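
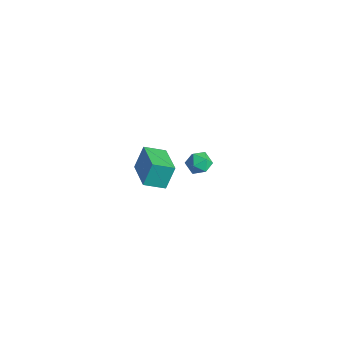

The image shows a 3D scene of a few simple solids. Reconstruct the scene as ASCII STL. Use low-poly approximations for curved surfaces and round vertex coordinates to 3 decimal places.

solid 
facet normal -0.892 0.372 -0.256
outer loop
vertex -0.775 -2.195 2.778
vertex -0.332 -1.4 2.389
vertex -0.709 -2.716 1.789
endloop
endfacet
facet normal -0.448 -0.803 0.393
outer loop
vertex 0.692 -3.3 2.191
vertex -0.775 -2.195 2.778
vertex -0.709 -2.716 1.789
endloop
endfacet
facet normal -0.892 0.372 -0.256
outer loop
vertex -0.709 -2.716 1.789
vertex -0.332 -1.4 2.389
vertex -0.266 -1.921 1.4
endloop
endfacet
facet normal 0.059 -0.465 -0.883
outer loop
vertex -0.266 -1.921 1.4
vertex 0.692 -3.3 2.191
vertex -0.709 -2.716 1.789
endloop
endfacet
facet normal -0.059 0.465 0.883
outer loop
vertex -0.775 -2.195 2.778
vertex 1.069 -1.984 2.791
vertex -0.332 -1.4 2.389
endloop
endfacet
facet normal -0.448 -0.803 0.393
outer loop
vertex 0.626 -2.779 3.18
vertex -0.775 -2.195 2.778
vertex 0.692 -3.3 2.191
endloop
endfacet
facet normal -0.059 0.465 0.883
outer loop
vertex 0.626 -2.779 3.18
vertex 1.069 -1.984 2.791
vertex -0.775 -2.195 2.778
endloop
endfacet
facet normal 0.448 0.803 -0.393
outer loop
vertex -0.332 -1.4 2.389
vertex 1.069 -1.984 2.791
vertex -0.266 -1.921 1.4
endloop
endfacet
facet normal 0.059 -0.465 -0.883
outer loop
vertex 1.135 -2.505 1.802
vertex 0.692 -3.3 2.191
vertex -0.266 -1.921 1.4
endloop
endfacet
facet normal 0.448 0.803 -0.393
outer loop
vertex -0.266 -1.921 1.4
vertex 1.069 -1.984 2.791
vertex 1.135 -2.505 1.802
endloop
endfacet
facet normal 0.892 -0.372 0.256
outer loop
vertex 1.135 -2.505 1.802
vertex 0.626 -2.779 3.18
vertex 0.692 -3.3 2.191
endloop
endfacet
facet normal 0.892 -0.372 0.256
outer loop
vertex 1.069 -1.984 2.791
vertex 0.626 -2.779 3.18
vertex 1.135 -2.505 1.802
endloop
endfacet
facet normal -0.048 0.337 0.940
outer loop
vertex -3.101 2.795 -2.929
vertex -3.161 2.183 -2.713
vertex -2.57 2.449 -2.778
endloop
endfacet
facet normal 0.349 0.769 0.536
outer loop
vertex -3.101 2.795 -2.929
vertex -2.57 2.449 -2.778
vertex -2.574 2.823 -3.312
endloop
endfacet
facet normal -0.057 0.998 -0.005
outer loop
vertex -3.101 2.795 -2.929
vertex -2.574 2.823 -3.312
vertex -3.169 2.788 -3.577
endloop
endfacet
facet normal -0.705 0.706 0.066
outer loop
vertex -3.101 2.795 -2.929
vertex -3.169 2.788 -3.577
vertex -3.531 2.392 -3.207
endloop
endfacet
facet normal -0.699 0.298 0.650
outer loop
vertex -3.101 2.795 -2.929
vertex -3.531 2.392 -3.207
vertex -3.161 2.183 -2.713
endloop
endfacet
facet normal 0.885 0.385 0.263
outer loop
vertex -2.574 2.823 -3.312
vertex -2.57 2.449 -2.778
vertex -2.309 2.228 -3.333
endloop
endfacet
facet normal 0.243 -0.315 0.918
outer loop
vertex -2.57 2.449 -2.778
vertex -3.161 2.183 -2.713
vertex -2.671 1.832 -2.963
endloop
endfacet
facet normal -0.811 -0.377 0.448
outer loop
vertex -3.161 2.183 -2.713
vertex -3.531 2.392 -3.207
vertex -3.266 1.797 -3.228
endloop
endfacet
facet normal -0.819 0.284 -0.498
outer loop
vertex -3.531 2.392 -3.207
vertex -3.169 2.788 -3.577
vertex -3.27 2.171 -3.762
endloop
endfacet
facet normal 0.229 0.756 -0.613
outer loop
vertex -3.169 2.788 -3.577
vertex -2.574 2.823 -3.312
vertex -2.679 2.437 -3.827
endloop
endfacet
facet normal 0.705 -0.706 -0.066
outer loop
vertex -2.739 1.825 -3.611
vertex -2.309 2.228 -3.333
vertex -2.671 1.832 -2.963
endloop
endfacet
facet normal 0.057 -0.998 0.005
outer loop
vertex -2.739 1.825 -3.611
vertex -2.671 1.832 -2.963
vertex -3.266 1.797 -3.228
endloop
endfacet
facet normal -0.349 -0.769 -0.536
outer loop
vertex -2.739 1.825 -3.611
vertex -3.266 1.797 -3.228
vertex -3.27 2.171 -3.762
endloop
endfacet
facet normal 0.048 -0.337 -0.940
outer loop
vertex -2.739 1.825 -3.611
vertex -3.27 2.171 -3.762
vertex -2.679 2.437 -3.827
endloop
endfacet
facet normal 0.699 -0.298 -0.650
outer loop
vertex -2.739 1.825 -3.611
vertex -2.679 2.437 -3.827
vertex -2.309 2.228 -3.333
endloop
endfacet
facet normal 0.819 -0.284 0.498
outer loop
vertex -2.671 1.832 -2.963
vertex -2.309 2.228 -3.333
vertex -2.57 2.449 -2.778
endloop
endfacet
facet normal -0.229 -0.756 0.613
outer loop
vertex -3.266 1.797 -3.228
vertex -2.671 1.832 -2.963
vertex -3.161 2.183 -2.713
endloop
endfacet
facet normal -0.885 -0.385 -0.263
outer loop
vertex -3.27 2.171 -3.762
vertex -3.266 1.797 -3.228
vertex -3.531 2.392 -3.207
endloop
endfacet
facet normal -0.243 0.315 -0.918
outer loop
vertex -2.679 2.437 -3.827
vertex -3.27 2.171 -3.762
vertex -3.169 2.788 -3.577
endloop
endfacet
facet normal 0.811 0.377 -0.448
outer loop
vertex -2.309 2.228 -3.333
vertex -2.679 2.437 -3.827
vertex -2.574 2.823 -3.312
endloop
endfacet

endsolid


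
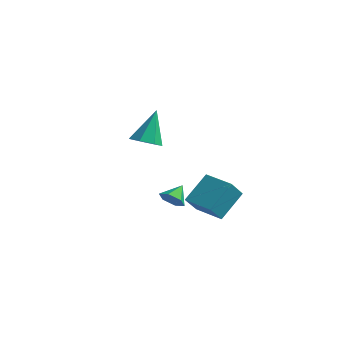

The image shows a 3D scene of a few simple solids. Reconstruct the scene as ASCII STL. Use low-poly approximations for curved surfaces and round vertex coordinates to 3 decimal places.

solid 
facet normal -0.992 0.116 0.054
outer loop
vertex 0.277 0.385 -2.021
vertex 0.526 1.892 -0.684
vertex 0.328 1.315 -3.08
endloop
endfacet
facet normal -0.123 -0.743 -0.658
outer loop
vertex 2.094 1.108 -3.176
vertex 0.277 0.385 -2.021
vertex 0.328 1.315 -3.08
endloop
endfacet
facet normal -0.992 0.117 0.054
outer loop
vertex 0.328 1.315 -3.08
vertex 0.526 1.892 -0.684
vertex 0.578 2.822 -1.743
endloop
endfacet
facet normal 0.037 0.660 -0.751
outer loop
vertex 0.578 2.822 -1.743
vertex 2.094 1.108 -3.176
vertex 0.328 1.315 -3.08
endloop
endfacet
facet normal -0.037 -0.660 0.751
outer loop
vertex 0.277 0.385 -2.021
vertex 2.292 1.685 -0.78
vertex 0.526 1.892 -0.684
endloop
endfacet
facet normal -0.123 -0.743 -0.658
outer loop
vertex 2.042 0.178 -2.117
vertex 0.277 0.385 -2.021
vertex 2.094 1.108 -3.176
endloop
endfacet
facet normal -0.037 -0.660 0.751
outer loop
vertex 2.042 0.178 -2.117
vertex 2.292 1.685 -0.78
vertex 0.277 0.385 -2.021
endloop
endfacet
facet normal 0.123 0.743 0.658
outer loop
vertex 0.526 1.892 -0.684
vertex 2.292 1.685 -0.78
vertex 0.578 2.822 -1.743
endloop
endfacet
facet normal 0.037 0.660 -0.751
outer loop
vertex 2.343 2.615 -1.839
vertex 2.094 1.108 -3.176
vertex 0.578 2.822 -1.743
endloop
endfacet
facet normal 0.123 0.743 0.658
outer loop
vertex 0.578 2.822 -1.743
vertex 2.292 1.685 -0.78
vertex 2.343 2.615 -1.839
endloop
endfacet
facet normal 0.992 -0.116 -0.054
outer loop
vertex 2.343 2.615 -1.839
vertex 2.042 0.178 -2.117
vertex 2.094 1.108 -3.176
endloop
endfacet
facet normal 0.992 -0.116 -0.054
outer loop
vertex 2.292 1.685 -0.78
vertex 2.042 0.178 -2.117
vertex 2.343 2.615 -1.839
endloop
endfacet
facet normal 0.042 -0.497 -0.867
outer loop
vertex 0.391 -1.661 2.698
vertex -0.395 -2.039 2.877
vertex -0.231 -1.277 2.448
endloop
endfacet
facet normal 0.539 0.841 -0.049
outer loop
vertex 0.391 -1.661 2.698
vertex -0.231 -1.277 2.448
vertex -0.485 -0.981 4.723
endloop
endfacet
facet normal 0.043 -0.497 -0.867
outer loop
vertex -0.231 -1.277 2.448
vertex -0.395 -2.039 2.877
vertex -0.976 -1.467 2.52
endloop
endfacet
facet normal -0.258 0.954 -0.153
outer loop
vertex -0.231 -1.277 2.448
vertex -0.976 -1.467 2.52
vertex -0.485 -0.981 4.723
endloop
endfacet
facet normal 0.043 -0.497 -0.867
outer loop
vertex -0.976 -1.467 2.52
vertex -0.395 -2.039 2.877
vertex -1.283 -2.088 2.861
endloop
endfacet
facet normal -0.873 0.480 0.089
outer loop
vertex -0.976 -1.467 2.52
vertex -1.283 -2.088 2.861
vertex -0.485 -0.981 4.723
endloop
endfacet
facet normal 0.043 -0.497 -0.867
outer loop
vertex -1.283 -2.088 2.861
vertex -0.395 -2.039 2.877
vertex -0.922 -2.672 3.214
endloop
endfacet
facet normal -0.841 -0.222 0.493
outer loop
vertex -1.283 -2.088 2.861
vertex -0.922 -2.672 3.214
vertex -0.485 -0.981 4.723
endloop
endfacet
facet normal 0.042 -0.497 -0.867
outer loop
vertex -0.922 -2.672 3.214
vertex -0.395 -2.039 2.877
vertex -0.163 -2.78 3.313
endloop
endfacet
facet normal -0.188 -0.627 0.756
outer loop
vertex -0.922 -2.672 3.214
vertex -0.163 -2.78 3.313
vertex -0.485 -0.981 4.723
endloop
endfacet
facet normal 0.042 -0.497 -0.867
outer loop
vertex -0.163 -2.78 3.313
vertex -0.395 -2.039 2.877
vertex 0.421 -2.33 3.083
endloop
endfacet
facet normal 0.596 -0.426 0.680
outer loop
vertex -0.163 -2.78 3.313
vertex 0.421 -2.33 3.083
vertex -0.485 -0.981 4.723
endloop
endfacet
facet normal 0.042 -0.497 -0.867
outer loop
vertex 0.421 -2.33 3.083
vertex -0.395 -2.039 2.877
vertex 0.391 -1.661 2.698
endloop
endfacet
facet normal 0.919 0.226 0.322
outer loop
vertex 0.421 -2.33 3.083
vertex 0.391 -1.661 2.698
vertex -0.485 -0.981 4.723
endloop
endfacet
facet normal 0.022 -0.821 -0.571
outer loop
vertex -1.019 2.088 -3.591
vertex -1.647 1.803 -3.205
vertex -1.748 2.249 -3.85
endloop
endfacet
facet normal 0.325 0.868 -0.375
outer loop
vertex -1.019 2.088 -3.591
vertex -1.748 2.249 -3.85
vertex -1.673 2.797 -2.515
endloop
endfacet
facet normal 0.020 -0.821 -0.571
outer loop
vertex -1.748 2.249 -3.85
vertex -1.647 1.803 -3.205
vertex -2.376 1.965 -3.464
endloop
endfacet
facet normal -0.538 0.790 -0.294
outer loop
vertex -1.748 2.249 -3.85
vertex -2.376 1.965 -3.464
vertex -1.673 2.797 -2.515
endloop
endfacet
facet normal 0.021 -0.820 -0.571
outer loop
vertex -2.376 1.965 -3.464
vertex -1.647 1.803 -3.205
vertex -2.275 1.519 -2.82
endloop
endfacet
facet normal -0.874 0.325 0.362
outer loop
vertex -2.376 1.965 -3.464
vertex -2.275 1.519 -2.82
vertex -1.673 2.797 -2.515
endloop
endfacet
facet normal 0.021 -0.821 -0.571
outer loop
vertex -2.275 1.519 -2.82
vertex -1.647 1.803 -3.205
vertex -1.547 1.358 -2.561
endloop
endfacet
facet normal -0.346 -0.060 0.936
outer loop
vertex -2.275 1.519 -2.82
vertex -1.547 1.358 -2.561
vertex -1.673 2.797 -2.515
endloop
endfacet
facet normal 0.021 -0.821 -0.571
outer loop
vertex -1.547 1.358 -2.561
vertex -1.647 1.803 -3.205
vertex -0.918 1.642 -2.946
endloop
endfacet
facet normal 0.516 0.018 0.856
outer loop
vertex -1.547 1.358 -2.561
vertex -0.918 1.642 -2.946
vertex -1.673 2.797 -2.515
endloop
endfacet
facet normal 0.022 -0.821 -0.571
outer loop
vertex -0.918 1.642 -2.946
vertex -1.647 1.803 -3.205
vertex -1.019 2.088 -3.591
endloop
endfacet
facet normal 0.853 0.483 0.200
outer loop
vertex -0.918 1.642 -2.946
vertex -1.019 2.088 -3.591
vertex -1.673 2.797 -2.515
endloop
endfacet

endsolid


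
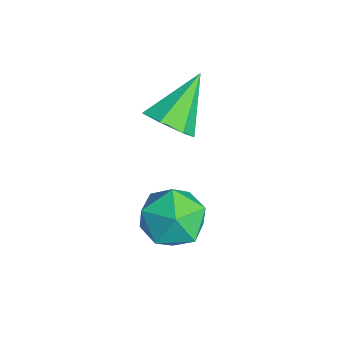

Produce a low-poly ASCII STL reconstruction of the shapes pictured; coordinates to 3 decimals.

solid 
facet normal -0.328 0.662 0.674
outer loop
vertex 1.397 -1.909 -1.981
vertex 1.801 -2.479 -1.224
vertex 2.366 -1.744 -1.672
endloop
endfacet
facet normal -0.184 0.982 0.052
outer loop
vertex 1.397 -1.909 -1.981
vertex 2.366 -1.744 -1.672
vertex 2.136 -1.734 -2.677
endloop
endfacet
facet normal -0.585 0.673 -0.452
outer loop
vertex 1.397 -1.909 -1.981
vertex 2.136 -1.734 -2.677
vertex 1.43 -2.464 -2.849
endloop
endfacet
facet normal -0.976 0.164 -0.142
outer loop
vertex 1.397 -1.909 -1.981
vertex 1.43 -2.464 -2.849
vertex 1.222 -2.925 -1.951
endloop
endfacet
facet normal -0.817 0.157 0.554
outer loop
vertex 1.397 -1.909 -1.981
vertex 1.222 -2.925 -1.951
vertex 1.801 -2.479 -1.224
endloop
endfacet
facet normal 0.500 0.860 -0.106
outer loop
vertex 2.136 -1.734 -2.677
vertex 2.366 -1.744 -1.672
vertex 2.998 -2.195 -2.349
endloop
endfacet
facet normal 0.268 0.343 0.900
outer loop
vertex 2.366 -1.744 -1.672
vertex 1.801 -2.479 -1.224
vertex 2.79 -2.656 -1.451
endloop
endfacet
facet normal -0.523 -0.475 0.708
outer loop
vertex 1.801 -2.479 -1.224
vertex 1.222 -2.925 -1.951
vertex 2.084 -3.386 -1.623
endloop
endfacet
facet normal -0.780 -0.464 -0.419
outer loop
vertex 1.222 -2.925 -1.951
vertex 1.43 -2.464 -2.849
vertex 1.854 -3.376 -2.628
endloop
endfacet
facet normal -0.147 0.359 -0.921
outer loop
vertex 1.43 -2.464 -2.849
vertex 2.136 -1.734 -2.677
vertex 2.419 -2.641 -3.076
endloop
endfacet
facet normal 0.976 -0.164 0.142
outer loop
vertex 2.823 -3.211 -2.319
vertex 2.998 -2.195 -2.349
vertex 2.79 -2.656 -1.451
endloop
endfacet
facet normal 0.585 -0.673 0.452
outer loop
vertex 2.823 -3.211 -2.319
vertex 2.79 -2.656 -1.451
vertex 2.084 -3.386 -1.623
endloop
endfacet
facet normal 0.184 -0.982 -0.052
outer loop
vertex 2.823 -3.211 -2.319
vertex 2.084 -3.386 -1.623
vertex 1.854 -3.376 -2.628
endloop
endfacet
facet normal 0.328 -0.662 -0.674
outer loop
vertex 2.823 -3.211 -2.319
vertex 1.854 -3.376 -2.628
vertex 2.419 -2.641 -3.076
endloop
endfacet
facet normal 0.817 -0.157 -0.554
outer loop
vertex 2.823 -3.211 -2.319
vertex 2.419 -2.641 -3.076
vertex 2.998 -2.195 -2.349
endloop
endfacet
facet normal 0.780 0.464 0.419
outer loop
vertex 2.79 -2.656 -1.451
vertex 2.998 -2.195 -2.349
vertex 2.366 -1.744 -1.672
endloop
endfacet
facet normal 0.147 -0.359 0.921
outer loop
vertex 2.084 -3.386 -1.623
vertex 2.79 -2.656 -1.451
vertex 1.801 -2.479 -1.224
endloop
endfacet
facet normal -0.500 -0.860 0.106
outer loop
vertex 1.854 -3.376 -2.628
vertex 2.084 -3.386 -1.623
vertex 1.222 -2.925 -1.951
endloop
endfacet
facet normal -0.268 -0.343 -0.900
outer loop
vertex 2.419 -2.641 -3.076
vertex 1.854 -3.376 -2.628
vertex 1.43 -2.464 -2.849
endloop
endfacet
facet normal 0.523 0.475 -0.708
outer loop
vertex 2.998 -2.195 -2.349
vertex 2.419 -2.641 -3.076
vertex 2.136 -1.734 -2.677
endloop
endfacet
facet normal 0.454 -0.625 -0.636
outer loop
vertex 0.149 -1.746 -0.668
vertex -0.59 -1.988 -0.958
vertex -0.108 -1.367 -1.224
endloop
endfacet
facet normal 0.587 0.769 0.253
outer loop
vertex 0.149 -1.746 -0.668
vertex -0.108 -1.367 -1.224
vertex -1.43 -0.832 0.218
endloop
endfacet
facet normal 0.454 -0.624 -0.636
outer loop
vertex -0.108 -1.367 -1.224
vertex -0.59 -1.988 -0.958
vertex -0.728 -1.455 -1.58
endloop
endfacet
facet normal 0.044 0.949 -0.312
outer loop
vertex -0.108 -1.367 -1.224
vertex -0.728 -1.455 -1.58
vertex -1.43 -0.832 0.218
endloop
endfacet
facet normal 0.453 -0.625 -0.636
outer loop
vertex -0.728 -1.455 -1.58
vertex -0.59 -1.988 -0.958
vertex -1.244 -1.944 -1.467
endloop
endfacet
facet normal -0.661 0.591 -0.463
outer loop
vertex -0.728 -1.455 -1.58
vertex -1.244 -1.944 -1.467
vertex -1.43 -0.832 0.218
endloop
endfacet
facet normal 0.453 -0.624 -0.636
outer loop
vertex -1.244 -1.944 -1.467
vertex -0.59 -1.988 -0.958
vertex -1.268 -2.466 -0.972
endloop
endfacet
facet normal -0.996 -0.036 -0.086
outer loop
vertex -1.244 -1.944 -1.467
vertex -1.268 -2.466 -0.972
vertex -1.43 -0.832 0.218
endloop
endfacet
facet normal 0.454 -0.625 -0.636
outer loop
vertex -1.268 -2.466 -0.972
vertex -0.59 -1.988 -0.958
vertex -0.782 -2.628 -0.466
endloop
endfacet
facet normal -0.709 -0.459 0.534
outer loop
vertex -1.268 -2.466 -0.972
vertex -0.782 -2.628 -0.466
vertex -1.43 -0.832 0.218
endloop
endfacet
facet normal 0.454 -0.625 -0.636
outer loop
vertex -0.782 -2.628 -0.466
vertex -0.59 -1.988 -0.958
vertex -0.151 -2.307 -0.331
endloop
endfacet
facet normal -0.016 -0.361 0.932
outer loop
vertex -0.782 -2.628 -0.466
vertex -0.151 -2.307 -0.331
vertex -1.43 -0.832 0.218
endloop
endfacet
facet normal 0.454 -0.625 -0.636
outer loop
vertex -0.151 -2.307 -0.331
vertex -0.59 -1.988 -0.958
vertex 0.149 -1.746 -0.668
endloop
endfacet
facet normal 0.560 0.185 0.807
outer loop
vertex -0.151 -2.307 -0.331
vertex 0.149 -1.746 -0.668
vertex -1.43 -0.832 0.218
endloop
endfacet

endsolid


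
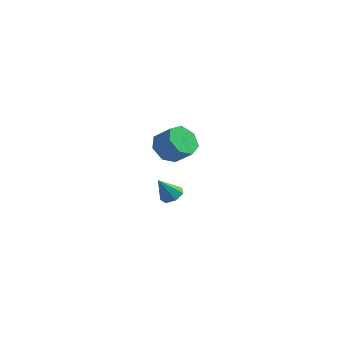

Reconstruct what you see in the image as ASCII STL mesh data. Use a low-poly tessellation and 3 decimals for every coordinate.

solid 
facet normal -0.765 0.094 -0.638
outer loop
vertex 0.071 -1.266 2.938
vertex -0.416 -1.06 3.552
vertex 0.035 -0.579 3.082
endloop
endfacet
facet normal 0.642 0.189 -0.743
outer loop
vertex 0.071 -1.266 2.938
vertex 0.035 -0.579 3.082
vertex 0.882 -1.365 3.613
endloop
endfacet
facet normal 0.642 0.189 -0.743
outer loop
vertex 0.882 -1.365 3.613
vertex 0.035 -0.579 3.082
vertex 0.846 -0.678 3.757
endloop
endfacet
facet normal 0.766 -0.093 0.636
outer loop
vertex 0.882 -1.365 3.613
vertex 0.846 -0.678 3.757
vertex 0.396 -1.16 4.228
endloop
endfacet
facet normal -0.765 0.094 -0.637
outer loop
vertex 0.035 -0.579 3.082
vertex -0.416 -1.06 3.552
vertex -0.34 -0.254 3.58
endloop
endfacet
facet normal 0.361 0.882 -0.304
outer loop
vertex 0.035 -0.579 3.082
vertex -0.34 -0.254 3.58
vertex 0.846 -0.678 3.757
endloop
endfacet
facet normal 0.361 0.882 -0.302
outer loop
vertex 0.846 -0.678 3.757
vertex -0.34 -0.254 3.58
vertex 0.471 -0.354 4.256
endloop
endfacet
facet normal 0.766 -0.093 0.636
outer loop
vertex 0.846 -0.678 3.757
vertex 0.471 -0.354 4.256
vertex 0.396 -1.16 4.228
endloop
endfacet
facet normal -0.766 0.094 -0.636
outer loop
vertex -0.34 -0.254 3.58
vertex -0.416 -1.06 3.552
vertex -0.772 -0.537 4.058
endloop
endfacet
facet normal -0.192 0.911 0.365
outer loop
vertex -0.34 -0.254 3.58
vertex -0.772 -0.537 4.058
vertex 0.471 -0.354 4.256
endloop
endfacet
facet normal -0.192 0.911 0.365
outer loop
vertex 0.471 -0.354 4.256
vertex -0.772 -0.537 4.058
vertex 0.039 -0.636 4.733
endloop
endfacet
facet normal 0.765 -0.093 0.637
outer loop
vertex 0.471 -0.354 4.256
vertex 0.039 -0.636 4.733
vertex 0.396 -1.16 4.228
endloop
endfacet
facet normal -0.766 0.094 -0.636
outer loop
vertex -0.772 -0.537 4.058
vertex -0.416 -1.06 3.552
vertex -0.935 -1.213 4.154
endloop
endfacet
facet normal -0.601 0.253 0.759
outer loop
vertex -0.772 -0.537 4.058
vertex -0.935 -1.213 4.154
vertex 0.039 -0.636 4.733
endloop
endfacet
facet normal -0.601 0.253 0.758
outer loop
vertex 0.039 -0.636 4.733
vertex -0.935 -1.213 4.154
vertex -0.124 -1.313 4.83
endloop
endfacet
facet normal 0.765 -0.093 0.637
outer loop
vertex 0.039 -0.636 4.733
vertex -0.124 -1.313 4.83
vertex 0.396 -1.16 4.228
endloop
endfacet
facet normal -0.766 0.094 -0.636
outer loop
vertex -0.935 -1.213 4.154
vertex -0.416 -1.06 3.552
vertex -0.708 -1.775 3.798
endloop
endfacet
facet normal -0.557 -0.593 0.581
outer loop
vertex -0.935 -1.213 4.154
vertex -0.708 -1.775 3.798
vertex -0.124 -1.313 4.83
endloop
endfacet
facet normal -0.556 -0.595 0.581
outer loop
vertex -0.124 -1.313 4.83
vertex -0.708 -1.775 3.798
vertex 0.103 -1.874 4.473
endloop
endfacet
facet normal 0.765 -0.096 0.637
outer loop
vertex -0.124 -1.313 4.83
vertex 0.103 -1.874 4.473
vertex 0.396 -1.16 4.228
endloop
endfacet
facet normal -0.765 0.093 -0.637
outer loop
vertex -0.708 -1.775 3.798
vertex -0.416 -1.06 3.552
vertex -0.26 -1.798 3.257
endloop
endfacet
facet normal -0.093 -0.995 -0.035
outer loop
vertex -0.708 -1.775 3.798
vertex -0.26 -1.798 3.257
vertex 0.103 -1.874 4.473
endloop
endfacet
facet normal -0.094 -0.995 -0.034
outer loop
vertex 0.103 -1.874 4.473
vertex -0.26 -1.798 3.257
vertex 0.551 -1.898 3.932
endloop
endfacet
facet normal 0.765 -0.095 0.637
outer loop
vertex 0.103 -1.874 4.473
vertex 0.551 -1.898 3.932
vertex 0.396 -1.16 4.228
endloop
endfacet
facet normal -0.765 0.093 -0.638
outer loop
vertex -0.26 -1.798 3.257
vertex -0.416 -1.06 3.552
vertex 0.071 -1.266 2.938
endloop
endfacet
facet normal 0.439 -0.647 -0.623
outer loop
vertex -0.26 -1.798 3.257
vertex 0.071 -1.266 2.938
vertex 0.551 -1.898 3.932
endloop
endfacet
facet normal 0.440 -0.646 -0.623
outer loop
vertex 0.551 -1.898 3.932
vertex 0.071 -1.266 2.938
vertex 0.882 -1.365 3.613
endloop
endfacet
facet normal 0.766 -0.094 0.636
outer loop
vertex 0.551 -1.898 3.932
vertex 0.882 -1.365 3.613
vertex 0.396 -1.16 4.228
endloop
endfacet
facet normal 0.358 0.389 -0.849
outer loop
vertex -2.085 3.217 -1.987
vertex -2.497 3.653 -1.961
vertex -1.943 3.647 -1.73
endloop
endfacet
facet normal 0.678 -0.529 0.510
outer loop
vertex -2.085 3.217 -1.987
vertex -1.943 3.647 -1.73
vertex -2.943 3.167 -0.899
endloop
endfacet
facet normal 0.358 0.388 -0.849
outer loop
vertex -1.943 3.647 -1.73
vertex -2.497 3.653 -1.961
vertex -2.217 4.082 -1.647
endloop
endfacet
facet normal 0.566 0.204 0.799
outer loop
vertex -1.943 3.647 -1.73
vertex -2.217 4.082 -1.647
vertex -2.943 3.167 -0.899
endloop
endfacet
facet normal 0.357 0.389 -0.849
outer loop
vertex -2.217 4.082 -1.647
vertex -2.497 3.653 -1.961
vertex -2.702 4.193 -1.8
endloop
endfacet
facet normal -0.080 0.668 0.740
outer loop
vertex -2.217 4.082 -1.647
vertex -2.702 4.193 -1.8
vertex -2.943 3.167 -0.899
endloop
endfacet
facet normal 0.357 0.389 -0.849
outer loop
vertex -2.702 4.193 -1.8
vertex -2.497 3.653 -1.961
vertex -3.032 3.898 -2.074
endloop
endfacet
facet normal -0.771 0.512 0.377
outer loop
vertex -2.702 4.193 -1.8
vertex -3.032 3.898 -2.074
vertex -2.943 3.167 -0.899
endloop
endfacet
facet normal 0.358 0.389 -0.849
outer loop
vertex -3.032 3.898 -2.074
vertex -2.497 3.653 -1.961
vertex -2.959 3.419 -2.263
endloop
endfacet
facet normal -0.989 -0.145 -0.015
outer loop
vertex -3.032 3.898 -2.074
vertex -2.959 3.419 -2.263
vertex -2.943 3.167 -0.899
endloop
endfacet
facet normal 0.358 0.389 -0.849
outer loop
vertex -2.959 3.419 -2.263
vertex -2.497 3.653 -1.961
vertex -2.537 3.116 -2.224
endloop
endfacet
facet normal -0.568 -0.810 -0.143
outer loop
vertex -2.959 3.419 -2.263
vertex -2.537 3.116 -2.224
vertex -2.943 3.167 -0.899
endloop
endfacet
facet normal 0.358 0.389 -0.849
outer loop
vertex -2.537 3.116 -2.224
vertex -2.497 3.653 -1.961
vertex -2.085 3.217 -1.987
endloop
endfacet
facet normal 0.172 -0.981 0.090
outer loop
vertex -2.537 3.116 -2.224
vertex -2.085 3.217 -1.987
vertex -2.943 3.167 -0.899
endloop
endfacet

endsolid


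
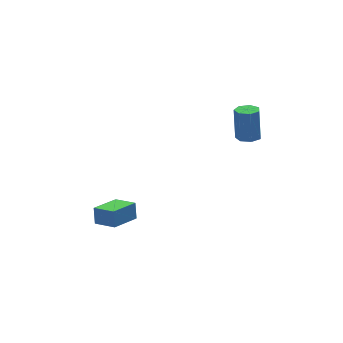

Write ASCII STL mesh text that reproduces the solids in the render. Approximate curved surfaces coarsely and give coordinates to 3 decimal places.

solid 
facet normal -0.840 -0.480 0.251
outer loop
vertex -4.226 1.844 -2.928
vertex -4.929 2.895 -3.271
vertex -4.302 1.485 -3.869
endloop
endfacet
facet normal 0.537 -0.802 0.263
outer loop
vertex -2.831 2.325 -4.309
vertex -4.226 1.844 -2.928
vertex -4.302 1.485 -3.869
endloop
endfacet
facet normal -0.840 -0.480 0.251
outer loop
vertex -4.302 1.485 -3.869
vertex -4.929 2.895 -3.271
vertex -5.005 2.536 -4.212
endloop
endfacet
facet normal -0.076 -0.355 -0.932
outer loop
vertex -5.005 2.536 -4.212
vertex -2.831 2.325 -4.309
vertex -4.302 1.485 -3.869
endloop
endfacet
facet normal 0.076 0.355 0.932
outer loop
vertex -4.226 1.844 -2.928
vertex -3.458 3.735 -3.711
vertex -4.929 2.895 -3.271
endloop
endfacet
facet normal 0.537 -0.802 0.263
outer loop
vertex -2.755 2.684 -3.368
vertex -4.226 1.844 -2.928
vertex -2.831 2.325 -4.309
endloop
endfacet
facet normal 0.076 0.355 0.932
outer loop
vertex -2.755 2.684 -3.368
vertex -3.458 3.735 -3.711
vertex -4.226 1.844 -2.928
endloop
endfacet
facet normal -0.537 0.802 -0.263
outer loop
vertex -4.929 2.895 -3.271
vertex -3.458 3.735 -3.711
vertex -5.005 2.536 -4.212
endloop
endfacet
facet normal -0.076 -0.355 -0.932
outer loop
vertex -3.534 3.376 -4.652
vertex -2.831 2.325 -4.309
vertex -5.005 2.536 -4.212
endloop
endfacet
facet normal -0.537 0.802 -0.263
outer loop
vertex -5.005 2.536 -4.212
vertex -3.458 3.735 -3.711
vertex -3.534 3.376 -4.652
endloop
endfacet
facet normal 0.840 0.480 -0.251
outer loop
vertex -3.534 3.376 -4.652
vertex -2.755 2.684 -3.368
vertex -2.831 2.325 -4.309
endloop
endfacet
facet normal 0.840 0.480 -0.251
outer loop
vertex -3.458 3.735 -3.711
vertex -2.755 2.684 -3.368
vertex -3.534 3.376 -4.652
endloop
endfacet
facet normal -0.037 -0.226 -0.973
outer loop
vertex 3.152 1.59 1.367
vertex 2.766 1.059 1.505
vertex 2.579 1.687 1.366
endloop
endfacet
facet normal 0.163 0.960 -0.229
outer loop
vertex 3.152 1.59 1.367
vertex 2.579 1.687 1.366
vertex 3.219 2.011 3.178
endloop
endfacet
facet normal 0.165 0.959 -0.230
outer loop
vertex 3.219 2.011 3.178
vertex 2.579 1.687 1.366
vertex 2.646 2.109 3.176
endloop
endfacet
facet normal 0.035 0.226 0.973
outer loop
vertex 3.219 2.011 3.178
vertex 2.646 2.109 3.176
vertex 2.834 1.481 3.315
endloop
endfacet
facet normal -0.036 -0.226 -0.973
outer loop
vertex 2.579 1.687 1.366
vertex 2.766 1.059 1.505
vertex 2.147 1.312 1.469
endloop
endfacet
facet normal -0.668 0.730 -0.145
outer loop
vertex 2.579 1.687 1.366
vertex 2.147 1.312 1.469
vertex 2.646 2.109 3.176
endloop
endfacet
facet normal -0.669 0.729 -0.145
outer loop
vertex 2.646 2.109 3.176
vertex 2.147 1.312 1.469
vertex 2.214 1.733 3.28
endloop
endfacet
facet normal 0.037 0.227 0.973
outer loop
vertex 2.646 2.109 3.176
vertex 2.214 1.733 3.28
vertex 2.834 1.481 3.315
endloop
endfacet
facet normal -0.036 -0.226 -0.973
outer loop
vertex 2.147 1.312 1.469
vertex 2.766 1.059 1.505
vertex 2.181 0.747 1.599
endloop
endfacet
facet normal -0.998 -0.049 0.048
outer loop
vertex 2.147 1.312 1.469
vertex 2.181 0.747 1.599
vertex 2.214 1.733 3.28
endloop
endfacet
facet normal -0.998 -0.050 0.049
outer loop
vertex 2.214 1.733 3.28
vertex 2.181 0.747 1.599
vertex 2.249 1.168 3.41
endloop
endfacet
facet normal 0.037 0.226 0.973
outer loop
vertex 2.214 1.733 3.28
vertex 2.249 1.168 3.41
vertex 2.834 1.481 3.315
endloop
endfacet
facet normal -0.036 -0.226 -0.974
outer loop
vertex 2.181 0.747 1.599
vertex 2.766 1.059 1.505
vertex 2.656 0.417 1.658
endloop
endfacet
facet normal -0.575 -0.792 0.206
outer loop
vertex 2.181 0.747 1.599
vertex 2.656 0.417 1.658
vertex 2.249 1.168 3.41
endloop
endfacet
facet normal -0.575 -0.792 0.206
outer loop
vertex 2.249 1.168 3.41
vertex 2.656 0.417 1.658
vertex 2.724 0.838 3.469
endloop
endfacet
facet normal 0.037 0.227 0.973
outer loop
vertex 2.249 1.168 3.41
vertex 2.724 0.838 3.469
vertex 2.834 1.481 3.315
endloop
endfacet
facet normal -0.035 -0.226 -0.973
outer loop
vertex 2.656 0.417 1.658
vertex 2.766 1.059 1.505
vertex 3.214 0.571 1.602
endloop
endfacet
facet normal 0.280 -0.937 0.207
outer loop
vertex 2.656 0.417 1.658
vertex 3.214 0.571 1.602
vertex 2.724 0.838 3.469
endloop
endfacet
facet normal 0.280 -0.937 0.208
outer loop
vertex 2.724 0.838 3.469
vertex 3.214 0.571 1.602
vertex 3.282 0.992 3.412
endloop
endfacet
facet normal 0.037 0.227 0.973
outer loop
vertex 2.724 0.838 3.469
vertex 3.282 0.992 3.412
vertex 2.834 1.481 3.315
endloop
endfacet
facet normal -0.036 -0.227 -0.973
outer loop
vertex 3.214 0.571 1.602
vertex 2.766 1.059 1.505
vertex 3.435 1.093 1.472
endloop
endfacet
facet normal 0.924 -0.378 0.053
outer loop
vertex 3.214 0.571 1.602
vertex 3.435 1.093 1.472
vertex 3.282 0.992 3.412
endloop
endfacet
facet normal 0.925 -0.377 0.053
outer loop
vertex 3.282 0.992 3.412
vertex 3.435 1.093 1.472
vertex 3.502 1.514 3.283
endloop
endfacet
facet normal 0.035 0.226 0.974
outer loop
vertex 3.282 0.992 3.412
vertex 3.502 1.514 3.283
vertex 2.834 1.481 3.315
endloop
endfacet
facet normal -0.037 -0.226 -0.973
outer loop
vertex 3.435 1.093 1.472
vertex 2.766 1.059 1.505
vertex 3.152 1.59 1.367
endloop
endfacet
facet normal 0.873 0.467 -0.141
outer loop
vertex 3.435 1.093 1.472
vertex 3.152 1.59 1.367
vertex 3.502 1.514 3.283
endloop
endfacet
facet normal 0.873 0.467 -0.141
outer loop
vertex 3.502 1.514 3.283
vertex 3.152 1.59 1.367
vertex 3.219 2.011 3.178
endloop
endfacet
facet normal 0.035 0.226 0.974
outer loop
vertex 3.502 1.514 3.283
vertex 3.219 2.011 3.178
vertex 2.834 1.481 3.315
endloop
endfacet

endsolid


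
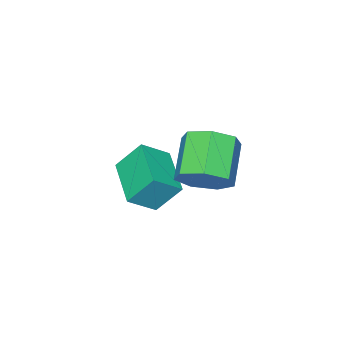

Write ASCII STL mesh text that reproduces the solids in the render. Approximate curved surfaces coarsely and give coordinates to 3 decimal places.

solid 
facet normal 0.666 0.446 -0.597
outer loop
vertex 2.819 1.667 -0.556
vertex 2.343 1.224 -1.418
vertex 2.132 2.172 -0.945
endloop
endfacet
facet normal 0.137 0.715 0.686
outer loop
vertex 2.819 1.667 -0.556
vertex 2.132 2.172 -0.945
vertex 1.553 0.82 0.58
endloop
endfacet
facet normal 0.136 0.715 0.686
outer loop
vertex 1.553 0.82 0.58
vertex 2.132 2.172 -0.945
vertex 0.866 1.324 0.19
endloop
endfacet
facet normal -0.666 -0.446 0.598
outer loop
vertex 1.553 0.82 0.58
vertex 0.866 1.324 0.19
vertex 1.077 0.376 -0.282
endloop
endfacet
facet normal 0.666 0.446 -0.597
outer loop
vertex 2.132 2.172 -0.945
vertex 2.343 1.224 -1.418
vertex 1.604 1.962 -1.691
endloop
endfacet
facet normal -0.489 0.866 0.102
outer loop
vertex 2.132 2.172 -0.945
vertex 1.604 1.962 -1.691
vertex 0.866 1.324 0.19
endloop
endfacet
facet normal -0.488 0.867 0.103
outer loop
vertex 0.866 1.324 0.19
vertex 1.604 1.962 -1.691
vertex 0.338 1.115 -0.555
endloop
endfacet
facet normal -0.667 -0.446 0.597
outer loop
vertex 0.866 1.324 0.19
vertex 0.338 1.115 -0.555
vertex 1.077 0.376 -0.282
endloop
endfacet
facet normal 0.666 0.446 -0.598
outer loop
vertex 1.604 1.962 -1.691
vertex 2.343 1.224 -1.418
vertex 1.632 1.197 -2.23
endloop
endfacet
facet normal -0.745 0.366 -0.558
outer loop
vertex 1.604 1.962 -1.691
vertex 1.632 1.197 -2.23
vertex 0.338 1.115 -0.555
endloop
endfacet
facet normal -0.745 0.366 -0.558
outer loop
vertex 0.338 1.115 -0.555
vertex 1.632 1.197 -2.23
vertex 0.366 0.349 -1.095
endloop
endfacet
facet normal -0.666 -0.446 0.598
outer loop
vertex 0.338 1.115 -0.555
vertex 0.366 0.349 -1.095
vertex 1.077 0.376 -0.282
endloop
endfacet
facet normal 0.666 0.446 -0.598
outer loop
vertex 1.632 1.197 -2.23
vertex 2.343 1.224 -1.418
vertex 2.196 0.452 -2.158
endloop
endfacet
facet normal -0.441 -0.411 -0.798
outer loop
vertex 1.632 1.197 -2.23
vertex 2.196 0.452 -2.158
vertex 0.366 0.349 -1.095
endloop
endfacet
facet normal -0.441 -0.411 -0.798
outer loop
vertex 0.366 0.349 -1.095
vertex 2.196 0.452 -2.158
vertex 0.93 -0.396 -1.023
endloop
endfacet
facet normal -0.666 -0.447 0.597
outer loop
vertex 0.366 0.349 -1.095
vertex 0.93 -0.396 -1.023
vertex 1.077 0.376 -0.282
endloop
endfacet
facet normal 0.666 0.446 -0.598
outer loop
vertex 2.196 0.452 -2.158
vertex 2.343 1.224 -1.418
vertex 2.87 0.288 -1.529
endloop
endfacet
facet normal 0.195 -0.878 -0.438
outer loop
vertex 2.196 0.452 -2.158
vertex 2.87 0.288 -1.529
vertex 0.93 -0.396 -1.023
endloop
endfacet
facet normal 0.195 -0.878 -0.438
outer loop
vertex 0.93 -0.396 -1.023
vertex 2.87 0.288 -1.529
vertex 1.605 -0.56 -0.393
endloop
endfacet
facet normal -0.666 -0.447 0.597
outer loop
vertex 0.93 -0.396 -1.023
vertex 1.605 -0.56 -0.393
vertex 1.077 0.376 -0.282
endloop
endfacet
facet normal 0.666 0.446 -0.598
outer loop
vertex 2.87 0.288 -1.529
vertex 2.343 1.224 -1.418
vertex 3.148 0.829 -0.816
endloop
endfacet
facet normal 0.685 -0.684 0.252
outer loop
vertex 2.87 0.288 -1.529
vertex 3.148 0.829 -0.816
vertex 1.605 -0.56 -0.393
endloop
endfacet
facet normal 0.685 -0.684 0.253
outer loop
vertex 1.605 -0.56 -0.393
vertex 3.148 0.829 -0.816
vertex 1.882 -0.019 0.32
endloop
endfacet
facet normal -0.666 -0.447 0.598
outer loop
vertex 1.605 -0.56 -0.393
vertex 1.882 -0.019 0.32
vertex 1.077 0.376 -0.282
endloop
endfacet
facet normal 0.666 0.447 -0.597
outer loop
vertex 3.148 0.829 -0.816
vertex 2.343 1.224 -1.418
vertex 2.819 1.667 -0.556
endloop
endfacet
facet normal 0.658 0.025 0.752
outer loop
vertex 3.148 0.829 -0.816
vertex 2.819 1.667 -0.556
vertex 1.882 -0.019 0.32
endloop
endfacet
facet normal 0.658 0.025 0.752
outer loop
vertex 1.882 -0.019 0.32
vertex 2.819 1.667 -0.556
vertex 1.553 0.82 0.58
endloop
endfacet
facet normal -0.666 -0.446 0.598
outer loop
vertex 1.882 -0.019 0.32
vertex 1.553 0.82 0.58
vertex 1.077 0.376 -0.282
endloop
endfacet
facet normal -0.529 -0.815 0.238
outer loop
vertex 1.151 -3.027 -2.139
vertex 0.122 -2.591 -2.932
vertex 1.756 -3.769 -3.333
endloop
endfacet
facet normal 0.751 -0.318 0.578
outer loop
vertex 2.898 -2.009 -3.848
vertex 1.151 -3.027 -2.139
vertex 1.756 -3.769 -3.333
endloop
endfacet
facet normal -0.529 -0.815 0.239
outer loop
vertex 1.756 -3.769 -3.333
vertex 0.122 -2.591 -2.932
vertex 0.727 -3.333 -4.125
endloop
endfacet
facet normal 0.395 -0.485 -0.780
outer loop
vertex 0.727 -3.333 -4.125
vertex 2.898 -2.009 -3.848
vertex 1.756 -3.769 -3.333
endloop
endfacet
facet normal -0.396 0.485 0.780
outer loop
vertex 1.151 -3.027 -2.139
vertex 1.264 -0.831 -3.447
vertex 0.122 -2.591 -2.932
endloop
endfacet
facet normal 0.751 -0.318 0.579
outer loop
vertex 2.293 -1.267 -2.655
vertex 1.151 -3.027 -2.139
vertex 2.898 -2.009 -3.848
endloop
endfacet
facet normal -0.395 0.485 0.780
outer loop
vertex 2.293 -1.267 -2.655
vertex 1.264 -0.831 -3.447
vertex 1.151 -3.027 -2.139
endloop
endfacet
facet normal -0.751 0.318 -0.579
outer loop
vertex 0.122 -2.591 -2.932
vertex 1.264 -0.831 -3.447
vertex 0.727 -3.333 -4.125
endloop
endfacet
facet normal 0.395 -0.485 -0.780
outer loop
vertex 1.869 -1.573 -4.641
vertex 2.898 -2.009 -3.848
vertex 0.727 -3.333 -4.125
endloop
endfacet
facet normal -0.751 0.318 -0.578
outer loop
vertex 0.727 -3.333 -4.125
vertex 1.264 -0.831 -3.447
vertex 1.869 -1.573 -4.641
endloop
endfacet
facet normal 0.529 0.815 -0.238
outer loop
vertex 1.869 -1.573 -4.641
vertex 2.293 -1.267 -2.655
vertex 2.898 -2.009 -3.848
endloop
endfacet
facet normal 0.529 0.815 -0.238
outer loop
vertex 1.264 -0.831 -3.447
vertex 2.293 -1.267 -2.655
vertex 1.869 -1.573 -4.641
endloop
endfacet

endsolid


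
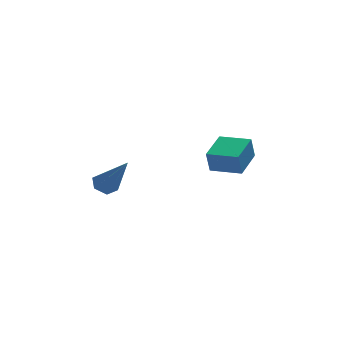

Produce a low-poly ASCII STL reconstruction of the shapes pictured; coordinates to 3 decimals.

solid 
facet normal -0.309 0.505 -0.806
outer loop
vertex -3.232 0.708 -0.642
vertex -3.662 0.453 -0.637
vertex -3.623 0.882 -0.383
endloop
endfacet
facet normal 0.599 0.652 0.466
outer loop
vertex -3.232 0.708 -0.642
vertex -3.623 0.882 -0.383
vertex -3.098 -0.473 0.837
endloop
endfacet
facet normal -0.309 0.505 -0.806
outer loop
vertex -3.623 0.882 -0.383
vertex -3.662 0.453 -0.637
vertex -4.053 0.627 -0.378
endloop
endfacet
facet normal -0.324 0.561 0.762
outer loop
vertex -3.623 0.882 -0.383
vertex -4.053 0.627 -0.378
vertex -3.098 -0.473 0.837
endloop
endfacet
facet normal -0.308 0.507 -0.805
outer loop
vertex -4.053 0.627 -0.378
vertex -3.662 0.453 -0.637
vertex -4.092 0.198 -0.633
endloop
endfacet
facet normal -0.852 -0.208 0.481
outer loop
vertex -4.053 0.627 -0.378
vertex -4.092 0.198 -0.633
vertex -3.098 -0.473 0.837
endloop
endfacet
facet normal -0.307 0.505 -0.806
outer loop
vertex -4.092 0.198 -0.633
vertex -3.662 0.453 -0.637
vertex -3.701 0.024 -0.891
endloop
endfacet
facet normal -0.456 -0.885 -0.095
outer loop
vertex -4.092 0.198 -0.633
vertex -3.701 0.024 -0.891
vertex -3.098 -0.473 0.837
endloop
endfacet
facet normal -0.309 0.505 -0.806
outer loop
vertex -3.701 0.024 -0.891
vertex -3.662 0.453 -0.637
vertex -3.271 0.279 -0.896
endloop
endfacet
facet normal 0.466 -0.794 -0.391
outer loop
vertex -3.701 0.024 -0.891
vertex -3.271 0.279 -0.896
vertex -3.098 -0.473 0.837
endloop
endfacet
facet normal -0.309 0.505 -0.806
outer loop
vertex -3.271 0.279 -0.896
vertex -3.662 0.453 -0.637
vertex -3.232 0.708 -0.642
endloop
endfacet
facet normal 0.994 -0.025 -0.110
outer loop
vertex -3.271 0.279 -0.896
vertex -3.232 0.708 -0.642
vertex -3.098 -0.473 0.837
endloop
endfacet
facet normal -0.599 -0.784 -0.164
outer loop
vertex 0.608 -0.711 0.668
vertex -0.297 0.005 0.55
vertex 0.763 -0.653 -0.176
endloop
endfacet
facet normal 0.781 -0.617 0.101
outer loop
vertex 1.517 0.335 0.03
vertex 0.608 -0.711 0.668
vertex 0.763 -0.653 -0.176
endloop
endfacet
facet normal -0.598 -0.784 -0.163
outer loop
vertex 0.763 -0.653 -0.176
vertex -0.297 0.005 0.55
vertex -0.142 0.062 -0.294
endloop
endfacet
facet normal 0.181 0.067 -0.981
outer loop
vertex -0.142 0.062 -0.294
vertex 1.517 0.335 0.03
vertex 0.763 -0.653 -0.176
endloop
endfacet
facet normal -0.181 -0.067 0.981
outer loop
vertex 0.608 -0.711 0.668
vertex 0.457 0.993 0.756
vertex -0.297 0.005 0.55
endloop
endfacet
facet normal 0.781 -0.616 0.102
outer loop
vertex 1.362 0.278 0.874
vertex 0.608 -0.711 0.668
vertex 1.517 0.335 0.03
endloop
endfacet
facet normal -0.181 -0.067 0.981
outer loop
vertex 1.362 0.278 0.874
vertex 0.457 0.993 0.756
vertex 0.608 -0.711 0.668
endloop
endfacet
facet normal -0.780 0.617 -0.102
outer loop
vertex -0.297 0.005 0.55
vertex 0.457 0.993 0.756
vertex -0.142 0.062 -0.294
endloop
endfacet
facet normal 0.181 0.067 -0.981
outer loop
vertex 0.612 1.051 -0.088
vertex 1.517 0.335 0.03
vertex -0.142 0.062 -0.294
endloop
endfacet
facet normal -0.781 0.616 -0.101
outer loop
vertex -0.142 0.062 -0.294
vertex 0.457 0.993 0.756
vertex 0.612 1.051 -0.088
endloop
endfacet
facet normal 0.599 0.784 0.163
outer loop
vertex 0.612 1.051 -0.088
vertex 1.362 0.278 0.874
vertex 1.517 0.335 0.03
endloop
endfacet
facet normal 0.598 0.784 0.164
outer loop
vertex 0.457 0.993 0.756
vertex 1.362 0.278 0.874
vertex 0.612 1.051 -0.088
endloop
endfacet

endsolid


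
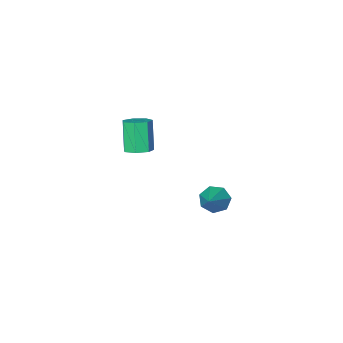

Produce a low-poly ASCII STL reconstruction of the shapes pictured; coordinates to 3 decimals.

solid 
facet normal -0.599 -0.588 -0.544
outer loop
vertex -2.708 -3.795 -3.968
vertex -3.403 -3.514 -3.507
vertex -3.062 -3.178 -4.246
endloop
endfacet
facet normal 0.825 0.244 -0.509
outer loop
vertex -2.708 -3.795 -3.968
vertex -3.062 -3.178 -4.246
vertex -2.177 -2.306 -2.393
endloop
endfacet
facet normal -0.599 -0.588 -0.544
outer loop
vertex -3.062 -3.178 -4.246
vertex -3.403 -3.514 -3.507
vertex -3.673 -2.814 -3.967
endloop
endfacet
facet normal 0.257 0.821 -0.509
outer loop
vertex -3.062 -3.178 -4.246
vertex -3.673 -2.814 -3.967
vertex -2.177 -2.306 -2.393
endloop
endfacet
facet normal -0.598 -0.588 -0.545
outer loop
vertex -3.673 -2.814 -3.967
vertex -3.403 -3.514 -3.507
vertex -4.081 -2.977 -3.343
endloop
endfacet
facet normal -0.342 0.939 0.022
outer loop
vertex -3.673 -2.814 -3.967
vertex -4.081 -2.977 -3.343
vertex -2.177 -2.306 -2.393
endloop
endfacet
facet normal -0.598 -0.589 -0.543
outer loop
vertex -4.081 -2.977 -3.343
vertex -3.403 -3.514 -3.507
vertex -3.978 -3.544 -2.841
endloop
endfacet
facet normal -0.521 0.511 0.684
outer loop
vertex -4.081 -2.977 -3.343
vertex -3.978 -3.544 -2.841
vertex -2.177 -2.306 -2.393
endloop
endfacet
facet normal -0.599 -0.589 -0.543
outer loop
vertex -3.978 -3.544 -2.841
vertex -3.403 -3.514 -3.507
vertex -3.442 -4.088 -2.842
endloop
endfacet
facet normal -0.144 -0.144 0.979
outer loop
vertex -3.978 -3.544 -2.841
vertex -3.442 -4.088 -2.842
vertex -2.177 -2.306 -2.393
endloop
endfacet
facet normal -0.598 -0.589 -0.543
outer loop
vertex -3.442 -4.088 -2.842
vertex -3.403 -3.514 -3.507
vertex -2.877 -4.2 -3.343
endloop
endfacet
facet normal 0.502 -0.529 0.684
outer loop
vertex -3.442 -4.088 -2.842
vertex -2.877 -4.2 -3.343
vertex -2.177 -2.306 -2.393
endloop
endfacet
facet normal -0.598 -0.589 -0.543
outer loop
vertex -2.877 -4.2 -3.343
vertex -3.403 -3.514 -3.507
vertex -2.708 -3.795 -3.968
endloop
endfacet
facet normal 0.934 -0.356 0.022
outer loop
vertex -2.877 -4.2 -3.343
vertex -2.708 -3.795 -3.968
vertex -2.177 -2.306 -2.393
endloop
endfacet
facet normal 0.192 0.363 -0.912
outer loop
vertex 1.797 -4.029 2.169
vertex 1.328 -3.422 2.312
vertex 2.094 -3.488 2.447
endloop
endfacet
facet normal 0.878 -0.479 -0.006
outer loop
vertex 1.797 -4.029 2.169
vertex 2.094 -3.488 2.447
vertex 1.441 -4.705 3.864
endloop
endfacet
facet normal 0.878 -0.478 -0.006
outer loop
vertex 1.441 -4.705 3.864
vertex 2.094 -3.488 2.447
vertex 1.737 -4.164 4.142
endloop
endfacet
facet normal -0.191 -0.364 0.912
outer loop
vertex 1.441 -4.705 3.864
vertex 1.737 -4.164 4.142
vertex 0.972 -4.098 4.008
endloop
endfacet
facet normal 0.192 0.363 -0.912
outer loop
vertex 2.094 -3.488 2.447
vertex 1.328 -3.422 2.312
vertex 1.814 -2.897 2.623
endloop
endfacet
facet normal 0.890 0.327 0.318
outer loop
vertex 2.094 -3.488 2.447
vertex 1.814 -2.897 2.623
vertex 1.737 -4.164 4.142
endloop
endfacet
facet normal 0.891 0.326 0.317
outer loop
vertex 1.737 -4.164 4.142
vertex 1.814 -2.897 2.623
vertex 1.458 -3.573 4.319
endloop
endfacet
facet normal -0.191 -0.363 0.912
outer loop
vertex 1.737 -4.164 4.142
vertex 1.458 -3.573 4.319
vertex 0.972 -4.098 4.008
endloop
endfacet
facet normal 0.190 0.364 -0.912
outer loop
vertex 1.814 -2.897 2.623
vertex 1.328 -3.422 2.312
vertex 1.168 -2.702 2.566
endloop
endfacet
facet normal 0.232 0.886 0.402
outer loop
vertex 1.814 -2.897 2.623
vertex 1.168 -2.702 2.566
vertex 1.458 -3.573 4.319
endloop
endfacet
facet normal 0.231 0.886 0.402
outer loop
vertex 1.458 -3.573 4.319
vertex 1.168 -2.702 2.566
vertex 0.812 -3.378 4.261
endloop
endfacet
facet normal -0.191 -0.363 0.912
outer loop
vertex 1.458 -3.573 4.319
vertex 0.812 -3.378 4.261
vertex 0.972 -4.098 4.008
endloop
endfacet
facet normal 0.192 0.364 -0.911
outer loop
vertex 1.168 -2.702 2.566
vertex 1.328 -3.422 2.312
vertex 0.643 -3.049 2.317
endloop
endfacet
facet normal -0.601 0.778 0.184
outer loop
vertex 1.168 -2.702 2.566
vertex 0.643 -3.049 2.317
vertex 0.812 -3.378 4.261
endloop
endfacet
facet normal -0.601 0.778 0.184
outer loop
vertex 0.812 -3.378 4.261
vertex 0.643 -3.049 2.317
vertex 0.287 -3.725 4.013
endloop
endfacet
facet normal -0.191 -0.363 0.912
outer loop
vertex 0.812 -3.378 4.261
vertex 0.287 -3.725 4.013
vertex 0.972 -4.098 4.008
endloop
endfacet
facet normal 0.191 0.363 -0.912
outer loop
vertex 0.643 -3.049 2.317
vertex 1.328 -3.422 2.312
vertex 0.634 -3.677 2.065
endloop
endfacet
facet normal -0.981 0.083 -0.173
outer loop
vertex 0.643 -3.049 2.317
vertex 0.634 -3.677 2.065
vertex 0.287 -3.725 4.013
endloop
endfacet
facet normal -0.981 0.084 -0.173
outer loop
vertex 0.287 -3.725 4.013
vertex 0.634 -3.677 2.065
vertex 0.278 -4.353 3.76
endloop
endfacet
facet normal -0.192 -0.364 0.911
outer loop
vertex 0.287 -3.725 4.013
vertex 0.278 -4.353 3.76
vertex 0.972 -4.098 4.008
endloop
endfacet
facet normal 0.191 0.363 -0.912
outer loop
vertex 0.634 -3.677 2.065
vertex 1.328 -3.422 2.312
vertex 1.147 -4.113 1.999
endloop
endfacet
facet normal -0.623 -0.673 -0.399
outer loop
vertex 0.634 -3.677 2.065
vertex 1.147 -4.113 1.999
vertex 0.278 -4.353 3.76
endloop
endfacet
facet normal -0.623 -0.673 -0.399
outer loop
vertex 0.278 -4.353 3.76
vertex 1.147 -4.113 1.999
vertex 0.791 -4.789 3.694
endloop
endfacet
facet normal -0.192 -0.364 0.911
outer loop
vertex 0.278 -4.353 3.76
vertex 0.791 -4.789 3.694
vertex 0.972 -4.098 4.008
endloop
endfacet
facet normal 0.192 0.363 -0.912
outer loop
vertex 1.147 -4.113 1.999
vertex 1.328 -3.422 2.312
vertex 1.797 -4.029 2.169
endloop
endfacet
facet normal 0.204 -0.923 -0.325
outer loop
vertex 1.147 -4.113 1.999
vertex 1.797 -4.029 2.169
vertex 0.791 -4.789 3.694
endloop
endfacet
facet normal 0.204 -0.923 -0.325
outer loop
vertex 0.791 -4.789 3.694
vertex 1.797 -4.029 2.169
vertex 1.441 -4.705 3.864
endloop
endfacet
facet normal -0.191 -0.364 0.912
outer loop
vertex 0.791 -4.789 3.694
vertex 1.441 -4.705 3.864
vertex 0.972 -4.098 4.008
endloop
endfacet

endsolid


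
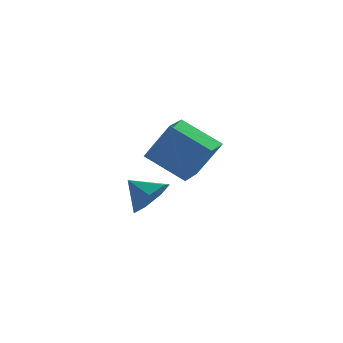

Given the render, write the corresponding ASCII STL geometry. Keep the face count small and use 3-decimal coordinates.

solid 
facet normal 0.578 -0.598 -0.556
outer loop
vertex 2.124 -0.306 2.94
vertex 1.769 0.0 2.242
vertex 2.449 0.278 2.65
endloop
endfacet
facet normal 0.225 0.330 0.917
outer loop
vertex 2.124 -0.306 2.94
vertex 2.449 0.278 2.65
vertex 1.151 0.64 2.838
endloop
endfacet
facet normal 0.578 -0.597 -0.557
outer loop
vertex 2.449 0.278 2.65
vertex 1.769 0.0 2.242
vertex 2.262 0.654 2.053
endloop
endfacet
facet normal 0.300 0.847 0.439
outer loop
vertex 2.449 0.278 2.65
vertex 2.262 0.654 2.053
vertex 1.151 0.64 2.838
endloop
endfacet
facet normal 0.578 -0.597 -0.557
outer loop
vertex 2.262 0.654 2.053
vertex 1.769 0.0 2.242
vertex 1.704 0.537 1.599
endloop
endfacet
facet normal -0.103 0.986 -0.128
outer loop
vertex 2.262 0.654 2.053
vertex 1.704 0.537 1.599
vertex 1.151 0.64 2.838
endloop
endfacet
facet normal 0.578 -0.597 -0.557
outer loop
vertex 1.704 0.537 1.599
vertex 1.769 0.0 2.242
vertex 1.195 0.016 1.629
endloop
endfacet
facet normal -0.679 0.642 -0.356
outer loop
vertex 1.704 0.537 1.599
vertex 1.195 0.016 1.629
vertex 1.151 0.64 2.838
endloop
endfacet
facet normal 0.577 -0.598 -0.556
outer loop
vertex 1.195 0.016 1.629
vertex 1.769 0.0 2.242
vertex 1.118 -0.516 2.121
endloop
endfacet
facet normal -0.994 0.075 -0.075
outer loop
vertex 1.195 0.016 1.629
vertex 1.118 -0.516 2.121
vertex 1.151 0.64 2.838
endloop
endfacet
facet normal 0.577 -0.598 -0.556
outer loop
vertex 1.118 -0.516 2.121
vertex 1.769 0.0 2.242
vertex 1.531 -0.66 2.704
endloop
endfacet
facet normal -0.813 -0.290 0.505
outer loop
vertex 1.118 -0.516 2.121
vertex 1.531 -0.66 2.704
vertex 1.151 0.64 2.838
endloop
endfacet
facet normal 0.578 -0.598 -0.556
outer loop
vertex 1.531 -0.66 2.704
vertex 1.769 0.0 2.242
vertex 2.124 -0.306 2.94
endloop
endfacet
facet normal -0.271 -0.177 0.946
outer loop
vertex 1.531 -0.66 2.704
vertex 2.124 -0.306 2.94
vertex 1.151 0.64 2.838
endloop
endfacet
facet normal -0.665 0.558 0.496
outer loop
vertex 3.33 3.632 3.804
vertex 3.997 4.557 3.657
vertex 2.512 3.984 2.309
endloop
endfacet
facet normal -0.580 -0.804 0.128
outer loop
vertex 3.703 2.983 1.423
vertex 3.33 3.632 3.804
vertex 2.512 3.984 2.309
endloop
endfacet
facet normal -0.665 0.559 0.495
outer loop
vertex 2.512 3.984 2.309
vertex 3.997 4.557 3.657
vertex 3.18 4.909 2.162
endloop
endfacet
facet normal -0.469 0.202 -0.860
outer loop
vertex 3.18 4.909 2.162
vertex 3.703 2.983 1.423
vertex 2.512 3.984 2.309
endloop
endfacet
facet normal 0.470 -0.202 0.859
outer loop
vertex 3.33 3.632 3.804
vertex 5.188 3.556 2.771
vertex 3.997 4.557 3.657
endloop
endfacet
facet normal -0.581 -0.804 0.128
outer loop
vertex 4.52 2.631 2.918
vertex 3.33 3.632 3.804
vertex 3.703 2.983 1.423
endloop
endfacet
facet normal 0.470 -0.202 0.859
outer loop
vertex 4.52 2.631 2.918
vertex 5.188 3.556 2.771
vertex 3.33 3.632 3.804
endloop
endfacet
facet normal 0.581 0.804 -0.128
outer loop
vertex 3.997 4.557 3.657
vertex 5.188 3.556 2.771
vertex 3.18 4.909 2.162
endloop
endfacet
facet normal -0.470 0.202 -0.859
outer loop
vertex 4.37 3.908 1.276
vertex 3.703 2.983 1.423
vertex 3.18 4.909 2.162
endloop
endfacet
facet normal 0.581 0.804 -0.128
outer loop
vertex 3.18 4.909 2.162
vertex 5.188 3.556 2.771
vertex 4.37 3.908 1.276
endloop
endfacet
facet normal 0.665 -0.559 -0.495
outer loop
vertex 4.37 3.908 1.276
vertex 4.52 2.631 2.918
vertex 3.703 2.983 1.423
endloop
endfacet
facet normal 0.665 -0.559 -0.495
outer loop
vertex 5.188 3.556 2.771
vertex 4.52 2.631 2.918
vertex 4.37 3.908 1.276
endloop
endfacet

endsolid


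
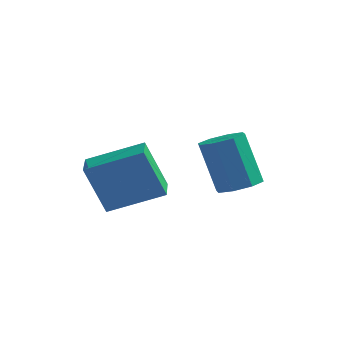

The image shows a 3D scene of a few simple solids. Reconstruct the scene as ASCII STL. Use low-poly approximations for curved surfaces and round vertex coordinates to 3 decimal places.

solid 
facet normal 0.378 -0.258 -0.889
outer loop
vertex 4.167 2.732 0.604
vertex 3.637 2.149 0.548
vertex 3.656 2.91 0.335
endloop
endfacet
facet normal 0.377 0.920 -0.107
outer loop
vertex 4.167 2.732 0.604
vertex 3.656 2.91 0.335
vertex 3.433 3.234 2.328
endloop
endfacet
facet normal 0.376 0.921 -0.108
outer loop
vertex 3.433 3.234 2.328
vertex 3.656 2.91 0.335
vertex 2.922 3.411 2.059
endloop
endfacet
facet normal -0.378 0.259 0.889
outer loop
vertex 3.433 3.234 2.328
vertex 2.922 3.411 2.059
vertex 2.903 2.651 2.272
endloop
endfacet
facet normal 0.379 -0.258 -0.889
outer loop
vertex 3.656 2.91 0.335
vertex 3.637 2.149 0.548
vertex 3.133 2.642 0.19
endloop
endfacet
facet normal -0.332 0.859 -0.391
outer loop
vertex 3.656 2.91 0.335
vertex 3.133 2.642 0.19
vertex 2.922 3.411 2.059
endloop
endfacet
facet normal -0.332 0.858 -0.391
outer loop
vertex 2.922 3.411 2.059
vertex 3.133 2.642 0.19
vertex 2.399 3.143 1.915
endloop
endfacet
facet normal -0.377 0.259 0.889
outer loop
vertex 2.922 3.411 2.059
vertex 2.399 3.143 1.915
vertex 2.903 2.651 2.272
endloop
endfacet
facet normal 0.379 -0.258 -0.889
outer loop
vertex 3.133 2.642 0.19
vertex 3.637 2.149 0.548
vertex 2.906 2.085 0.255
endloop
endfacet
facet normal -0.846 0.293 -0.445
outer loop
vertex 3.133 2.642 0.19
vertex 2.906 2.085 0.255
vertex 2.399 3.143 1.915
endloop
endfacet
facet normal -0.846 0.293 -0.445
outer loop
vertex 2.399 3.143 1.915
vertex 2.906 2.085 0.255
vertex 2.172 2.587 1.98
endloop
endfacet
facet normal -0.378 0.258 0.889
outer loop
vertex 2.399 3.143 1.915
vertex 2.172 2.587 1.98
vertex 2.903 2.651 2.272
endloop
endfacet
facet normal 0.379 -0.259 -0.888
outer loop
vertex 2.906 2.085 0.255
vertex 3.637 2.149 0.548
vertex 3.107 1.566 0.492
endloop
endfacet
facet normal -0.864 -0.444 -0.239
outer loop
vertex 2.906 2.085 0.255
vertex 3.107 1.566 0.492
vertex 2.172 2.587 1.98
endloop
endfacet
facet normal -0.864 -0.443 -0.239
outer loop
vertex 2.172 2.587 1.98
vertex 3.107 1.566 0.492
vertex 2.373 2.068 2.216
endloop
endfacet
facet normal -0.378 0.258 0.889
outer loop
vertex 2.172 2.587 1.98
vertex 2.373 2.068 2.216
vertex 2.903 2.651 2.272
endloop
endfacet
facet normal 0.378 -0.259 -0.889
outer loop
vertex 3.107 1.566 0.492
vertex 3.637 2.149 0.548
vertex 3.618 1.389 0.761
endloop
endfacet
facet normal -0.376 -0.920 0.108
outer loop
vertex 3.107 1.566 0.492
vertex 3.618 1.389 0.761
vertex 2.373 2.068 2.216
endloop
endfacet
facet normal -0.377 -0.920 0.107
outer loop
vertex 2.373 2.068 2.216
vertex 3.618 1.389 0.761
vertex 2.884 1.89 2.485
endloop
endfacet
facet normal -0.378 0.258 0.889
outer loop
vertex 2.373 2.068 2.216
vertex 2.884 1.89 2.485
vertex 2.903 2.651 2.272
endloop
endfacet
facet normal 0.377 -0.259 -0.889
outer loop
vertex 3.618 1.389 0.761
vertex 3.637 2.149 0.548
vertex 4.141 1.657 0.905
endloop
endfacet
facet normal 0.332 -0.858 0.391
outer loop
vertex 3.618 1.389 0.761
vertex 4.141 1.657 0.905
vertex 2.884 1.89 2.485
endloop
endfacet
facet normal 0.332 -0.859 0.391
outer loop
vertex 2.884 1.89 2.485
vertex 4.141 1.657 0.905
vertex 3.407 2.158 2.63
endloop
endfacet
facet normal -0.379 0.258 0.889
outer loop
vertex 2.884 1.89 2.485
vertex 3.407 2.158 2.63
vertex 2.903 2.651 2.272
endloop
endfacet
facet normal 0.378 -0.258 -0.889
outer loop
vertex 4.141 1.657 0.905
vertex 3.637 2.149 0.548
vertex 4.368 2.213 0.84
endloop
endfacet
facet normal 0.846 -0.293 0.445
outer loop
vertex 4.141 1.657 0.905
vertex 4.368 2.213 0.84
vertex 3.407 2.158 2.63
endloop
endfacet
facet normal 0.846 -0.293 0.445
outer loop
vertex 3.407 2.158 2.63
vertex 4.368 2.213 0.84
vertex 3.634 2.715 2.565
endloop
endfacet
facet normal -0.379 0.258 0.889
outer loop
vertex 3.407 2.158 2.63
vertex 3.634 2.715 2.565
vertex 2.903 2.651 2.272
endloop
endfacet
facet normal 0.378 -0.258 -0.889
outer loop
vertex 4.368 2.213 0.84
vertex 3.637 2.149 0.548
vertex 4.167 2.732 0.604
endloop
endfacet
facet normal 0.864 0.443 0.239
outer loop
vertex 4.368 2.213 0.84
vertex 4.167 2.732 0.604
vertex 3.634 2.715 2.565
endloop
endfacet
facet normal 0.864 0.444 0.239
outer loop
vertex 3.634 2.715 2.565
vertex 4.167 2.732 0.604
vertex 3.433 3.234 2.328
endloop
endfacet
facet normal -0.379 0.259 0.888
outer loop
vertex 3.634 2.715 2.565
vertex 3.433 3.234 2.328
vertex 2.903 2.651 2.272
endloop
endfacet
facet normal -0.886 -0.281 -0.369
outer loop
vertex -0.517 -0.585 2.151
vertex -0.767 0.355 2.035
vertex 0.2 -0.605 0.446
endloop
endfacet
facet normal 0.256 -0.959 0.119
outer loop
vertex 1.927 -0.055 1.165
vertex -0.517 -0.585 2.151
vertex 0.2 -0.605 0.446
endloop
endfacet
facet normal -0.886 -0.281 -0.369
outer loop
vertex 0.2 -0.605 0.446
vertex -0.767 0.355 2.035
vertex -0.05 0.336 0.329
endloop
endfacet
facet normal 0.387 -0.012 -0.922
outer loop
vertex -0.05 0.336 0.329
vertex 1.927 -0.055 1.165
vertex 0.2 -0.605 0.446
endloop
endfacet
facet normal -0.387 0.011 0.922
outer loop
vertex -0.517 -0.585 2.151
vertex 0.96 0.905 2.754
vertex -0.767 0.355 2.035
endloop
endfacet
facet normal 0.256 -0.959 0.118
outer loop
vertex 1.21 -0.036 2.871
vertex -0.517 -0.585 2.151
vertex 1.927 -0.055 1.165
endloop
endfacet
facet normal -0.388 0.012 0.922
outer loop
vertex 1.21 -0.036 2.871
vertex 0.96 0.905 2.754
vertex -0.517 -0.585 2.151
endloop
endfacet
facet normal -0.256 0.959 -0.118
outer loop
vertex -0.767 0.355 2.035
vertex 0.96 0.905 2.754
vertex -0.05 0.336 0.329
endloop
endfacet
facet normal 0.388 -0.011 -0.922
outer loop
vertex 1.677 0.885 1.049
vertex 1.927 -0.055 1.165
vertex -0.05 0.336 0.329
endloop
endfacet
facet normal -0.256 0.959 -0.119
outer loop
vertex -0.05 0.336 0.329
vertex 0.96 0.905 2.754
vertex 1.677 0.885 1.049
endloop
endfacet
facet normal 0.886 0.281 0.369
outer loop
vertex 1.677 0.885 1.049
vertex 1.21 -0.036 2.871
vertex 1.927 -0.055 1.165
endloop
endfacet
facet normal 0.886 0.281 0.369
outer loop
vertex 0.96 0.905 2.754
vertex 1.21 -0.036 2.871
vertex 1.677 0.885 1.049
endloop
endfacet

endsolid


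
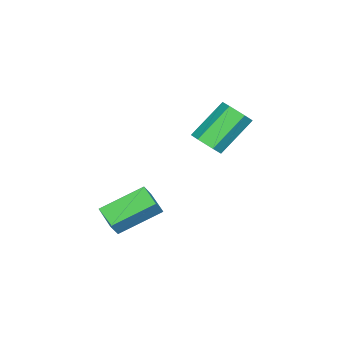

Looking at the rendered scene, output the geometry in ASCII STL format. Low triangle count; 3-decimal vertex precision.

solid 
facet normal 0.640 -0.367 -0.675
outer loop
vertex -2.035 -0.245 3.645
vertex -2.516 -0.124 3.123
vertex -2.039 0.386 3.298
endloop
endfacet
facet normal 0.768 0.312 0.559
outer loop
vertex -2.035 -0.245 3.645
vertex -2.039 0.386 3.298
vertex -3.304 0.483 4.98
endloop
endfacet
facet normal 0.768 0.311 0.560
outer loop
vertex -3.304 0.483 4.98
vertex -2.039 0.386 3.298
vertex -3.307 1.114 4.633
endloop
endfacet
facet normal -0.641 0.367 0.674
outer loop
vertex -3.304 0.483 4.98
vertex -3.307 1.114 4.633
vertex -3.784 0.604 4.457
endloop
endfacet
facet normal 0.640 -0.368 -0.674
outer loop
vertex -2.039 0.386 3.298
vertex -2.516 -0.124 3.123
vertex -2.519 0.507 2.776
endloop
endfacet
facet normal 0.380 0.915 -0.138
outer loop
vertex -2.039 0.386 3.298
vertex -2.519 0.507 2.776
vertex -3.307 1.114 4.633
endloop
endfacet
facet normal 0.380 0.915 -0.138
outer loop
vertex -3.307 1.114 4.633
vertex -2.519 0.507 2.776
vertex -3.787 1.235 4.111
endloop
endfacet
facet normal -0.641 0.367 0.674
outer loop
vertex -3.307 1.114 4.633
vertex -3.787 1.235 4.111
vertex -3.784 0.604 4.457
endloop
endfacet
facet normal 0.641 -0.367 -0.674
outer loop
vertex -2.519 0.507 2.776
vertex -2.516 -0.124 3.123
vertex -2.996 -0.003 2.6
endloop
endfacet
facet normal -0.388 0.603 -0.697
outer loop
vertex -2.519 0.507 2.776
vertex -2.996 -0.003 2.6
vertex -3.787 1.235 4.111
endloop
endfacet
facet normal -0.387 0.603 -0.697
outer loop
vertex -3.787 1.235 4.111
vertex -2.996 -0.003 2.6
vertex -4.265 0.725 3.935
endloop
endfacet
facet normal -0.640 0.367 0.675
outer loop
vertex -3.787 1.235 4.111
vertex -4.265 0.725 3.935
vertex -3.784 0.604 4.457
endloop
endfacet
facet normal 0.641 -0.367 -0.674
outer loop
vertex -2.996 -0.003 2.6
vertex -2.516 -0.124 3.123
vertex -2.993 -0.634 2.947
endloop
endfacet
facet normal -0.768 -0.312 -0.560
outer loop
vertex -2.996 -0.003 2.6
vertex -2.993 -0.634 2.947
vertex -4.265 0.725 3.935
endloop
endfacet
facet normal -0.768 -0.312 -0.559
outer loop
vertex -4.265 0.725 3.935
vertex -2.993 -0.634 2.947
vertex -4.261 0.094 4.282
endloop
endfacet
facet normal -0.640 0.367 0.675
outer loop
vertex -4.265 0.725 3.935
vertex -4.261 0.094 4.282
vertex -3.784 0.604 4.457
endloop
endfacet
facet normal 0.641 -0.367 -0.674
outer loop
vertex -2.993 -0.634 2.947
vertex -2.516 -0.124 3.123
vertex -2.513 -0.755 3.469
endloop
endfacet
facet normal -0.380 -0.915 0.138
outer loop
vertex -2.993 -0.634 2.947
vertex -2.513 -0.755 3.469
vertex -4.261 0.094 4.282
endloop
endfacet
facet normal -0.380 -0.915 0.138
outer loop
vertex -4.261 0.094 4.282
vertex -2.513 -0.755 3.469
vertex -3.781 -0.027 4.804
endloop
endfacet
facet normal -0.640 0.368 0.674
outer loop
vertex -4.261 0.094 4.282
vertex -3.781 -0.027 4.804
vertex -3.784 0.604 4.457
endloop
endfacet
facet normal 0.640 -0.367 -0.675
outer loop
vertex -2.513 -0.755 3.469
vertex -2.516 -0.124 3.123
vertex -2.035 -0.245 3.645
endloop
endfacet
facet normal 0.387 -0.604 0.697
outer loop
vertex -2.513 -0.755 3.469
vertex -2.035 -0.245 3.645
vertex -3.781 -0.027 4.804
endloop
endfacet
facet normal 0.388 -0.603 0.697
outer loop
vertex -3.781 -0.027 4.804
vertex -2.035 -0.245 3.645
vertex -3.304 0.483 4.98
endloop
endfacet
facet normal -0.641 0.367 0.674
outer loop
vertex -3.781 -0.027 4.804
vertex -3.304 0.483 4.98
vertex -3.784 0.604 4.457
endloop
endfacet
facet normal -0.571 0.035 -0.820
outer loop
vertex -0.241 -1.324 1.316
vertex 0.332 -0.537 0.95
vertex 0.957 -2.61 0.427
endloop
endfacet
facet normal -0.552 -0.757 0.351
outer loop
vertex 1.488 -2.643 1.19
vertex -0.241 -1.324 1.316
vertex 0.957 -2.61 0.427
endloop
endfacet
facet normal -0.571 0.035 -0.820
outer loop
vertex 0.957 -2.61 0.427
vertex 0.332 -0.537 0.95
vertex 1.531 -1.824 0.061
endloop
endfacet
facet normal 0.608 -0.654 -0.451
outer loop
vertex 1.531 -1.824 0.061
vertex 1.488 -2.643 1.19
vertex 0.957 -2.61 0.427
endloop
endfacet
facet normal -0.608 0.653 0.452
outer loop
vertex -0.241 -1.324 1.316
vertex 0.863 -0.57 1.713
vertex 0.332 -0.537 0.95
endloop
endfacet
facet normal -0.552 -0.757 0.351
outer loop
vertex 0.289 -1.356 2.079
vertex -0.241 -1.324 1.316
vertex 1.488 -2.643 1.19
endloop
endfacet
facet normal -0.608 0.654 0.450
outer loop
vertex 0.289 -1.356 2.079
vertex 0.863 -0.57 1.713
vertex -0.241 -1.324 1.316
endloop
endfacet
facet normal 0.552 0.757 -0.351
outer loop
vertex 0.332 -0.537 0.95
vertex 0.863 -0.57 1.713
vertex 1.531 -1.824 0.061
endloop
endfacet
facet normal 0.609 -0.653 -0.450
outer loop
vertex 2.061 -1.856 0.824
vertex 1.488 -2.643 1.19
vertex 1.531 -1.824 0.061
endloop
endfacet
facet normal 0.551 0.757 -0.351
outer loop
vertex 1.531 -1.824 0.061
vertex 0.863 -0.57 1.713
vertex 2.061 -1.856 0.824
endloop
endfacet
facet normal 0.571 -0.034 0.820
outer loop
vertex 2.061 -1.856 0.824
vertex 0.289 -1.356 2.079
vertex 1.488 -2.643 1.19
endloop
endfacet
facet normal 0.571 -0.035 0.820
outer loop
vertex 0.863 -0.57 1.713
vertex 0.289 -1.356 2.079
vertex 2.061 -1.856 0.824
endloop
endfacet

endsolid


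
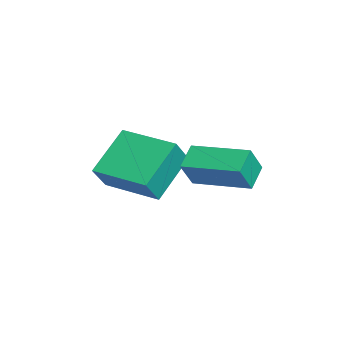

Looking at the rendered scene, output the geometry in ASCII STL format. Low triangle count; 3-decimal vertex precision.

solid 
facet normal -0.429 0.354 -0.831
outer loop
vertex 0.453 -0.437 -0.068
vertex 1.381 1.129 0.121
vertex 1.133 -0.78 -0.565
endloop
endfacet
facet normal -0.507 -0.856 -0.104
outer loop
vertex 1.579 -1.149 0.299
vertex 0.453 -0.437 -0.068
vertex 1.133 -0.78 -0.565
endloop
endfacet
facet normal -0.429 0.354 -0.831
outer loop
vertex 1.133 -0.78 -0.565
vertex 1.381 1.129 0.121
vertex 2.061 0.786 -0.376
endloop
endfacet
facet normal 0.748 -0.377 -0.547
outer loop
vertex 2.061 0.786 -0.376
vertex 1.579 -1.149 0.299
vertex 1.133 -0.78 -0.565
endloop
endfacet
facet normal -0.748 0.377 0.547
outer loop
vertex 0.453 -0.437 -0.068
vertex 1.827 0.76 0.985
vertex 1.381 1.129 0.121
endloop
endfacet
facet normal -0.507 -0.856 -0.104
outer loop
vertex 0.899 -0.806 0.796
vertex 0.453 -0.437 -0.068
vertex 1.579 -1.149 0.299
endloop
endfacet
facet normal -0.748 0.377 0.547
outer loop
vertex 0.899 -0.806 0.796
vertex 1.827 0.76 0.985
vertex 0.453 -0.437 -0.068
endloop
endfacet
facet normal 0.507 0.856 0.104
outer loop
vertex 1.381 1.129 0.121
vertex 1.827 0.76 0.985
vertex 2.061 0.786 -0.376
endloop
endfacet
facet normal 0.748 -0.377 -0.547
outer loop
vertex 2.507 0.417 0.488
vertex 1.579 -1.149 0.299
vertex 2.061 0.786 -0.376
endloop
endfacet
facet normal 0.507 0.856 0.104
outer loop
vertex 2.061 0.786 -0.376
vertex 1.827 0.76 0.985
vertex 2.507 0.417 0.488
endloop
endfacet
facet normal 0.429 -0.354 0.831
outer loop
vertex 2.507 0.417 0.488
vertex 0.899 -0.806 0.796
vertex 1.579 -1.149 0.299
endloop
endfacet
facet normal 0.429 -0.354 0.831
outer loop
vertex 1.827 0.76 0.985
vertex 0.899 -0.806 0.796
vertex 2.507 0.417 0.488
endloop
endfacet
facet normal -0.527 0.350 -0.774
outer loop
vertex -1.113 -2.296 -0.005
vertex 0.006 -0.826 -0.101
vertex -0.05 -3.179 -1.128
endloop
endfacet
facet normal -0.605 -0.795 0.052
outer loop
vertex 0.514 -3.554 -0.299
vertex -1.113 -2.296 -0.005
vertex -0.05 -3.179 -1.128
endloop
endfacet
facet normal -0.526 0.351 -0.775
outer loop
vertex -0.05 -3.179 -1.128
vertex 0.006 -0.826 -0.101
vertex 1.069 -1.709 -1.223
endloop
endfacet
facet normal 0.597 -0.495 -0.631
outer loop
vertex 1.069 -1.709 -1.223
vertex 0.514 -3.554 -0.299
vertex -0.05 -3.179 -1.128
endloop
endfacet
facet normal -0.597 0.496 0.631
outer loop
vertex -1.113 -2.296 -0.005
vertex 0.57 -1.201 0.728
vertex 0.006 -0.826 -0.101
endloop
endfacet
facet normal -0.605 -0.795 0.052
outer loop
vertex -0.549 -2.671 0.823
vertex -1.113 -2.296 -0.005
vertex 0.514 -3.554 -0.299
endloop
endfacet
facet normal -0.597 0.495 0.631
outer loop
vertex -0.549 -2.671 0.823
vertex 0.57 -1.201 0.728
vertex -1.113 -2.296 -0.005
endloop
endfacet
facet normal 0.605 0.795 -0.052
outer loop
vertex 0.006 -0.826 -0.101
vertex 0.57 -1.201 0.728
vertex 1.069 -1.709 -1.223
endloop
endfacet
facet normal 0.597 -0.496 -0.631
outer loop
vertex 1.633 -2.084 -0.395
vertex 0.514 -3.554 -0.299
vertex 1.069 -1.709 -1.223
endloop
endfacet
facet normal 0.605 0.795 -0.052
outer loop
vertex 1.069 -1.709 -1.223
vertex 0.57 -1.201 0.728
vertex 1.633 -2.084 -0.395
endloop
endfacet
facet normal 0.527 -0.350 0.775
outer loop
vertex 1.633 -2.084 -0.395
vertex -0.549 -2.671 0.823
vertex 0.514 -3.554 -0.299
endloop
endfacet
facet normal 0.527 -0.351 0.774
outer loop
vertex 0.57 -1.201 0.728
vertex -0.549 -2.671 0.823
vertex 1.633 -2.084 -0.395
endloop
endfacet

endsolid


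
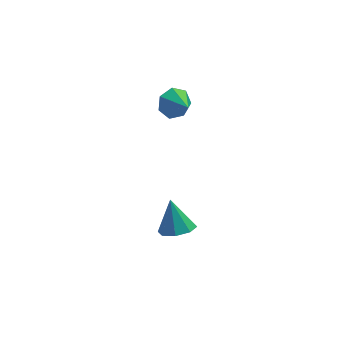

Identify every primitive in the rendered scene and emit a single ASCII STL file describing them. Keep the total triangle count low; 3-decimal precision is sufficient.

solid 
facet normal 0.077 -0.504 -0.861
outer loop
vertex 0.295 -4.764 -3.852
vertex -0.16 -4.013 -4.332
vertex 0.789 -4.241 -4.114
endloop
endfacet
facet normal 0.645 -0.247 0.723
outer loop
vertex 0.295 -4.764 -3.852
vertex 0.789 -4.241 -4.114
vertex -0.3 -3.087 -2.748
endloop
endfacet
facet normal 0.076 -0.504 -0.860
outer loop
vertex 0.789 -4.241 -4.114
vertex -0.16 -4.013 -4.332
vertex 0.727 -3.585 -4.504
endloop
endfacet
facet normal 0.854 0.323 0.408
outer loop
vertex 0.789 -4.241 -4.114
vertex 0.727 -3.585 -4.504
vertex -0.3 -3.087 -2.748
endloop
endfacet
facet normal 0.076 -0.503 -0.861
outer loop
vertex 0.727 -3.585 -4.504
vertex -0.16 -4.013 -4.332
vertex 0.146 -3.18 -4.792
endloop
endfacet
facet normal 0.543 0.836 0.080
outer loop
vertex 0.727 -3.585 -4.504
vertex 0.146 -3.18 -4.792
vertex -0.3 -3.087 -2.748
endloop
endfacet
facet normal 0.076 -0.503 -0.861
outer loop
vertex 0.146 -3.18 -4.792
vertex -0.16 -4.013 -4.332
vertex -0.615 -3.263 -4.811
endloop
endfacet
facet normal -0.106 0.992 -0.068
outer loop
vertex 0.146 -3.18 -4.792
vertex -0.615 -3.263 -4.811
vertex -0.3 -3.087 -2.748
endloop
endfacet
facet normal 0.076 -0.504 -0.861
outer loop
vertex -0.615 -3.263 -4.811
vertex -0.16 -4.013 -4.332
vertex -1.109 -3.785 -4.549
endloop
endfacet
facet normal -0.713 0.699 0.049
outer loop
vertex -0.615 -3.263 -4.811
vertex -1.109 -3.785 -4.549
vertex -0.3 -3.087 -2.748
endloop
endfacet
facet normal 0.076 -0.503 -0.861
outer loop
vertex -1.109 -3.785 -4.549
vertex -0.16 -4.013 -4.332
vertex -1.047 -4.441 -4.16
endloop
endfacet
facet normal -0.922 0.129 0.364
outer loop
vertex -1.109 -3.785 -4.549
vertex -1.047 -4.441 -4.16
vertex -0.3 -3.087 -2.748
endloop
endfacet
facet normal 0.076 -0.504 -0.861
outer loop
vertex -1.047 -4.441 -4.16
vertex -0.16 -4.013 -4.332
vertex -0.466 -4.847 -3.871
endloop
endfacet
facet normal -0.612 -0.384 0.692
outer loop
vertex -1.047 -4.441 -4.16
vertex -0.466 -4.847 -3.871
vertex -0.3 -3.087 -2.748
endloop
endfacet
facet normal 0.076 -0.504 -0.860
outer loop
vertex -0.466 -4.847 -3.871
vertex -0.16 -4.013 -4.332
vertex 0.295 -4.764 -3.852
endloop
endfacet
facet normal 0.038 -0.540 0.841
outer loop
vertex -0.466 -4.847 -3.871
vertex 0.295 -4.764 -3.852
vertex -0.3 -3.087 -2.748
endloop
endfacet
facet normal -0.258 0.820 -0.511
outer loop
vertex 1.226 -0.181 3.094
vertex 0.524 -0.647 2.702
vertex 0.523 -0.155 3.491
endloop
endfacet
facet normal 0.492 0.105 0.864
outer loop
vertex 1.226 -0.181 3.094
vertex 0.523 -0.155 3.491
vertex 0.916 -1.893 3.478
endloop
endfacet
facet normal -0.259 0.820 -0.511
outer loop
vertex 0.523 -0.155 3.491
vertex 0.524 -0.647 2.702
vertex -0.179 -0.5 3.293
endloop
endfacet
facet normal -0.243 -0.062 0.968
outer loop
vertex 0.523 -0.155 3.491
vertex -0.179 -0.5 3.293
vertex 0.916 -1.893 3.478
endloop
endfacet
facet normal -0.258 0.820 -0.511
outer loop
vertex -0.179 -0.5 3.293
vertex 0.524 -0.647 2.702
vertex -0.352 -0.955 2.65
endloop
endfacet
facet normal -0.700 -0.480 0.528
outer loop
vertex -0.179 -0.5 3.293
vertex -0.352 -0.955 2.65
vertex 0.916 -1.893 3.478
endloop
endfacet
facet normal -0.258 0.820 -0.511
outer loop
vertex -0.352 -0.955 2.65
vertex 0.524 -0.647 2.702
vertex 0.134 -1.179 2.046
endloop
endfacet
facet normal -0.537 -0.834 -0.123
outer loop
vertex -0.352 -0.955 2.65
vertex 0.134 -1.179 2.046
vertex 0.916 -1.893 3.478
endloop
endfacet
facet normal -0.259 0.820 -0.511
outer loop
vertex 0.134 -1.179 2.046
vertex 0.524 -0.647 2.702
vertex 0.913 -1.002 1.935
endloop
endfacet
facet normal 0.124 -0.859 -0.496
outer loop
vertex 0.134 -1.179 2.046
vertex 0.913 -1.002 1.935
vertex 0.916 -1.893 3.478
endloop
endfacet
facet normal -0.259 0.820 -0.511
outer loop
vertex 0.913 -1.002 1.935
vertex 0.524 -0.647 2.702
vertex 1.399 -0.557 2.402
endloop
endfacet
facet normal 0.787 -0.534 -0.310
outer loop
vertex 0.913 -1.002 1.935
vertex 1.399 -0.557 2.402
vertex 0.916 -1.893 3.478
endloop
endfacet
facet normal -0.259 0.820 -0.510
outer loop
vertex 1.399 -0.557 2.402
vertex 0.524 -0.647 2.702
vertex 1.226 -0.181 3.094
endloop
endfacet
facet normal 0.950 -0.106 0.295
outer loop
vertex 1.399 -0.557 2.402
vertex 1.226 -0.181 3.094
vertex 0.916 -1.893 3.478
endloop
endfacet

endsolid
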